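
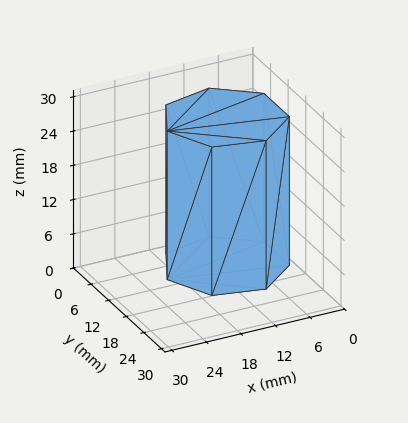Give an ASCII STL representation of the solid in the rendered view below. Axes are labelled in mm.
Reading the render: the shape is a regular 7-sided prism (a cylinder approximated with 7 flat sides), circumscribed radius ≈ 10 mm, height ≈ 26 mm (dimensions read to the nearest mm from the axis ticks). For the STL, each face is triangulated and given an outward normal.

solid part
  facet normal 0.0000 0.0000 -1.0000
    outer loop
      vertex 7.775 19.749 0.000
      vertex 16.235 17.818 0.000
      vertex 20.000 10.000 0.000
    endloop
  endfacet
  facet normal 0.0000 0.0000 -1.0000
    outer loop
      vertex 0.990 14.339 0.000
      vertex 7.775 19.749 0.000
      vertex 20.000 10.000 0.000
    endloop
  endfacet
  facet normal 0.0000 0.0000 -1.0000
    outer loop
      vertex 0.990 5.661 0.000
      vertex 0.990 14.339 0.000
      vertex 20.000 10.000 0.000
    endloop
  endfacet
  facet normal 0.0000 0.0000 -1.0000
    outer loop
      vertex 7.775 0.251 0.000
      vertex 0.990 5.661 0.000
      vertex 20.000 10.000 0.000
    endloop
  endfacet
  facet normal 0.0000 0.0000 -1.0000
    outer loop
      vertex 16.235 2.182 0.000
      vertex 7.775 0.251 0.000
      vertex 20.000 10.000 0.000
    endloop
  endfacet
  facet normal 0.0000 0.0000 1.0000
    outer loop
      vertex 20.000 10.000 26.000
      vertex 16.235 17.818 26.000
      vertex 7.775 19.749 26.000
    endloop
  endfacet
  facet normal 0.0000 0.0000 1.0000
    outer loop
      vertex 20.000 10.000 26.000
      vertex 7.775 19.749 26.000
      vertex 0.990 14.339 26.000
    endloop
  endfacet
  facet normal 0.0000 0.0000 1.0000
    outer loop
      vertex 20.000 10.000 26.000
      vertex 0.990 14.339 26.000
      vertex 0.990 5.661 26.000
    endloop
  endfacet
  facet normal 0.0000 0.0000 1.0000
    outer loop
      vertex 20.000 10.000 26.000
      vertex 0.990 5.661 26.000
      vertex 7.775 0.251 26.000
    endloop
  endfacet
  facet normal 0.0000 0.0000 1.0000
    outer loop
      vertex 20.000 10.000 26.000
      vertex 7.775 0.251 26.000
      vertex 16.235 2.182 26.000
    endloop
  endfacet
  facet normal 0.9010 0.4339 0.0000
    outer loop
      vertex 20.000 10.000 0.000
      vertex 16.235 17.818 0.000
      vertex 16.235 17.818 26.000
    endloop
  endfacet
  facet normal 0.9010 0.4339 0.0000
    outer loop
      vertex 20.000 10.000 0.000
      vertex 16.235 17.818 26.000
      vertex 20.000 10.000 26.000
    endloop
  endfacet
  facet normal 0.2225 0.9749 0.0000
    outer loop
      vertex 16.235 17.818 0.000
      vertex 7.775 19.749 0.000
      vertex 7.775 19.749 26.000
    endloop
  endfacet
  facet normal 0.2225 0.9749 0.0000
    outer loop
      vertex 16.235 17.818 0.000
      vertex 7.775 19.749 26.000
      vertex 16.235 17.818 26.000
    endloop
  endfacet
  facet normal -0.6234 0.7819 0.0000
    outer loop
      vertex 7.775 19.749 0.000
      vertex 0.990 14.339 0.000
      vertex 0.990 14.339 26.000
    endloop
  endfacet
  facet normal -0.6234 0.7819 0.0000
    outer loop
      vertex 7.775 19.749 0.000
      vertex 0.990 14.339 26.000
      vertex 7.775 19.749 26.000
    endloop
  endfacet
  facet normal -1.0000 0.0000 0.0000
    outer loop
      vertex 0.990 14.339 0.000
      vertex 0.990 5.661 0.000
      vertex 0.990 5.661 26.000
    endloop
  endfacet
  facet normal -1.0000 0.0000 0.0000
    outer loop
      vertex 0.990 14.339 0.000
      vertex 0.990 5.661 26.000
      vertex 0.990 14.339 26.000
    endloop
  endfacet
  facet normal -0.6234 -0.7819 0.0000
    outer loop
      vertex 0.990 5.661 0.000
      vertex 7.775 0.251 0.000
      vertex 7.775 0.251 26.000
    endloop
  endfacet
  facet normal -0.6234 -0.7819 0.0000
    outer loop
      vertex 0.990 5.661 0.000
      vertex 7.775 0.251 26.000
      vertex 0.990 5.661 26.000
    endloop
  endfacet
  facet normal 0.2225 -0.9749 0.0000
    outer loop
      vertex 7.775 0.251 0.000
      vertex 16.235 2.182 0.000
      vertex 16.235 2.182 26.000
    endloop
  endfacet
  facet normal 0.2225 -0.9749 0.0000
    outer loop
      vertex 7.775 0.251 0.000
      vertex 16.235 2.182 26.000
      vertex 7.775 0.251 26.000
    endloop
  endfacet
  facet normal 0.9010 -0.4339 0.0000
    outer loop
      vertex 16.235 2.182 0.000
      vertex 20.000 10.000 0.000
      vertex 20.000 10.000 26.000
    endloop
  endfacet
  facet normal 0.9010 -0.4339 0.0000
    outer loop
      vertex 16.235 2.182 0.000
      vertex 20.000 10.000 26.000
      vertex 16.235 2.182 26.000
    endloop
  endfacet
endsolid part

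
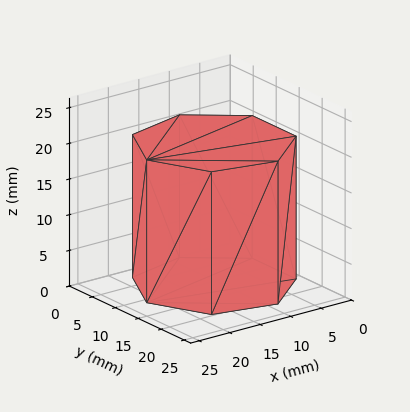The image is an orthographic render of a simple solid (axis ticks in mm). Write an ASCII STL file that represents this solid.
Reading the render: the shape is a regular 7-sided prism (a cylinder approximated with 7 flat sides), circumscribed radius ≈ 11 mm, height ≈ 20 mm (dimensions read to the nearest mm from the axis ticks). For the STL, each face is triangulated and given an outward normal.

solid part
  facet normal 0.0000 0.0000 -1.0000
    outer loop
      vertex 8.55 21.72 0.00
      vertex 17.86 19.60 0.00
      vertex 22.00 11.00 0.00
    endloop
  endfacet
  facet normal 0.0000 0.0000 -1.0000
    outer loop
      vertex 1.09 15.77 0.00
      vertex 8.55 21.72 0.00
      vertex 22.00 11.00 0.00
    endloop
  endfacet
  facet normal 0.0000 0.0000 -1.0000
    outer loop
      vertex 1.09 6.23 0.00
      vertex 1.09 15.77 0.00
      vertex 22.00 11.00 0.00
    endloop
  endfacet
  facet normal 0.0000 0.0000 -1.0000
    outer loop
      vertex 8.55 0.28 0.00
      vertex 1.09 6.23 0.00
      vertex 22.00 11.00 0.00
    endloop
  endfacet
  facet normal 0.0000 0.0000 -1.0000
    outer loop
      vertex 17.86 2.40 0.00
      vertex 8.55 0.28 0.00
      vertex 22.00 11.00 0.00
    endloop
  endfacet
  facet normal 0.0000 0.0000 1.0000
    outer loop
      vertex 22.00 11.00 20.00
      vertex 17.86 19.60 20.00
      vertex 8.55 21.72 20.00
    endloop
  endfacet
  facet normal 0.0000 0.0000 1.0000
    outer loop
      vertex 22.00 11.00 20.00
      vertex 8.55 21.72 20.00
      vertex 1.09 15.77 20.00
    endloop
  endfacet
  facet normal 0.0000 0.0000 1.0000
    outer loop
      vertex 22.00 11.00 20.00
      vertex 1.09 15.77 20.00
      vertex 1.09 6.23 20.00
    endloop
  endfacet
  facet normal 0.0000 0.0000 1.0000
    outer loop
      vertex 22.00 11.00 20.00
      vertex 1.09 6.23 20.00
      vertex 8.55 0.28 20.00
    endloop
  endfacet
  facet normal 0.0000 0.0000 1.0000
    outer loop
      vertex 22.00 11.00 20.00
      vertex 8.55 0.28 20.00
      vertex 17.86 2.40 20.00
    endloop
  endfacet
  facet normal 0.9010 0.4338 0.0000
    outer loop
      vertex 22.00 11.00 0.00
      vertex 17.86 19.60 0.00
      vertex 17.86 19.60 20.00
    endloop
  endfacet
  facet normal 0.9010 0.4338 0.0000
    outer loop
      vertex 22.00 11.00 0.00
      vertex 17.86 19.60 20.00
      vertex 22.00 11.00 20.00
    endloop
  endfacet
  facet normal 0.2220 0.9750 0.0000
    outer loop
      vertex 17.86 19.60 0.00
      vertex 8.55 21.72 0.00
      vertex 8.55 21.72 20.00
    endloop
  endfacet
  facet normal 0.2220 0.9750 0.0000
    outer loop
      vertex 17.86 19.60 0.00
      vertex 8.55 21.72 20.00
      vertex 17.86 19.60 20.00
    endloop
  endfacet
  facet normal -0.6235 0.7818 0.0000
    outer loop
      vertex 8.55 21.72 0.00
      vertex 1.09 15.77 0.00
      vertex 1.09 15.77 20.00
    endloop
  endfacet
  facet normal -0.6235 0.7818 0.0000
    outer loop
      vertex 8.55 21.72 0.00
      vertex 1.09 15.77 20.00
      vertex 8.55 21.72 20.00
    endloop
  endfacet
  facet normal -1.0000 0.0000 0.0000
    outer loop
      vertex 1.09 15.77 0.00
      vertex 1.09 6.23 0.00
      vertex 1.09 6.23 20.00
    endloop
  endfacet
  facet normal -1.0000 0.0000 0.0000
    outer loop
      vertex 1.09 15.77 0.00
      vertex 1.09 6.23 20.00
      vertex 1.09 15.77 20.00
    endloop
  endfacet
  facet normal -0.6235 -0.7818 0.0000
    outer loop
      vertex 1.09 6.23 0.00
      vertex 8.55 0.28 0.00
      vertex 8.55 0.28 20.00
    endloop
  endfacet
  facet normal -0.6235 -0.7818 0.0000
    outer loop
      vertex 1.09 6.23 0.00
      vertex 8.55 0.28 20.00
      vertex 1.09 6.23 20.00
    endloop
  endfacet
  facet normal 0.2220 -0.9750 0.0000
    outer loop
      vertex 8.55 0.28 0.00
      vertex 17.86 2.40 0.00
      vertex 17.86 2.40 20.00
    endloop
  endfacet
  facet normal 0.2220 -0.9750 0.0000
    outer loop
      vertex 8.55 0.28 0.00
      vertex 17.86 2.40 20.00
      vertex 8.55 0.28 20.00
    endloop
  endfacet
  facet normal 0.9010 -0.4338 0.0000
    outer loop
      vertex 17.86 2.40 0.00
      vertex 22.00 11.00 0.00
      vertex 22.00 11.00 20.00
    endloop
  endfacet
  facet normal 0.9010 -0.4338 0.0000
    outer loop
      vertex 17.86 2.40 0.00
      vertex 22.00 11.00 20.00
      vertex 17.86 2.40 20.00
    endloop
  endfacet
endsolid part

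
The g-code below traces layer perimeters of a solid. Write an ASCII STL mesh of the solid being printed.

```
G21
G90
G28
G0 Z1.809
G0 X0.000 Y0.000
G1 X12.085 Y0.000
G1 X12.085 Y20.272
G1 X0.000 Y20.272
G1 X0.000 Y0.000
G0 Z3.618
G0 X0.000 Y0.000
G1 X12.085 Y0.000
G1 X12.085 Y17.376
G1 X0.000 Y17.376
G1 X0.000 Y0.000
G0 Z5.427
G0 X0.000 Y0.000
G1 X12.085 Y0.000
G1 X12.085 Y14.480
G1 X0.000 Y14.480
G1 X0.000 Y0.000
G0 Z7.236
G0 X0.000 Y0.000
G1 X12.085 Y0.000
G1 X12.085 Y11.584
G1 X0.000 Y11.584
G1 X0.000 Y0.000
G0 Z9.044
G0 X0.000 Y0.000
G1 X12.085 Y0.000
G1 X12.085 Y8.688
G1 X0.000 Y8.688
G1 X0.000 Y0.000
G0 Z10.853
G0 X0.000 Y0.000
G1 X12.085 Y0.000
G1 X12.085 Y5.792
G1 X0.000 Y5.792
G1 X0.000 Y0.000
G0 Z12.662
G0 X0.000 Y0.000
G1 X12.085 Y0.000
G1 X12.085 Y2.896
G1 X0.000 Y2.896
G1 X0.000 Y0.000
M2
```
solid part
  facet normal 0.0000 0.0000 -1.0000
    outer loop
      vertex 12.085 23.168 0.000
      vertex 12.085 0.000 0.000
      vertex 0.000 0.000 0.000
    endloop
  endfacet
  facet normal 0.0000 0.0000 -1.0000
    outer loop
      vertex 0.000 23.168 0.000
      vertex 12.085 23.168 0.000
      vertex 0.000 0.000 0.000
    endloop
  endfacet
  facet normal 0.0000 -1.0000 0.0000
    outer loop
      vertex 0.000 0.000 0.000
      vertex 12.085 0.000 0.000
      vertex 12.085 0.000 14.471
    endloop
  endfacet
  facet normal 0.0000 -1.0000 0.0000
    outer loop
      vertex 0.000 0.000 0.000
      vertex 12.085 0.000 14.471
      vertex 0.000 0.000 14.471
    endloop
  endfacet
  facet normal 0.0000 0.5298 0.8481
    outer loop
      vertex 0.000 0.000 14.471
      vertex 12.085 0.000 14.471
      vertex 12.085 23.168 0.000
    endloop
  endfacet
  facet normal 0.0000 0.5298 0.8481
    outer loop
      vertex 0.000 0.000 14.471
      vertex 12.085 23.168 0.000
      vertex 0.000 23.168 0.000
    endloop
  endfacet
  facet normal -1.0000 0.0000 0.0000
    outer loop
      vertex 0.000 0.000 14.471
      vertex 0.000 23.168 0.000
      vertex 0.000 0.000 0.000
    endloop
  endfacet
  facet normal 1.0000 0.0000 0.0000
    outer loop
      vertex 12.085 0.000 0.000
      vertex 12.085 23.168 0.000
      vertex 12.085 0.000 14.471
    endloop
  endfacet
endsolid part

The G0 Z moves step by Δz≈1.809 mm. The G1 loops shrink linearly with z, so the solid tapers from its base footprint up to z≈14.5. Closing with a flat bottom cap and the tapered top and triangulating gives 8 facets — a wedge (ramp): 12.1 × 23.2 mm base, rising to 14.5 mm along the y=0 edge and sloping linearly to z=0 at y=23.2.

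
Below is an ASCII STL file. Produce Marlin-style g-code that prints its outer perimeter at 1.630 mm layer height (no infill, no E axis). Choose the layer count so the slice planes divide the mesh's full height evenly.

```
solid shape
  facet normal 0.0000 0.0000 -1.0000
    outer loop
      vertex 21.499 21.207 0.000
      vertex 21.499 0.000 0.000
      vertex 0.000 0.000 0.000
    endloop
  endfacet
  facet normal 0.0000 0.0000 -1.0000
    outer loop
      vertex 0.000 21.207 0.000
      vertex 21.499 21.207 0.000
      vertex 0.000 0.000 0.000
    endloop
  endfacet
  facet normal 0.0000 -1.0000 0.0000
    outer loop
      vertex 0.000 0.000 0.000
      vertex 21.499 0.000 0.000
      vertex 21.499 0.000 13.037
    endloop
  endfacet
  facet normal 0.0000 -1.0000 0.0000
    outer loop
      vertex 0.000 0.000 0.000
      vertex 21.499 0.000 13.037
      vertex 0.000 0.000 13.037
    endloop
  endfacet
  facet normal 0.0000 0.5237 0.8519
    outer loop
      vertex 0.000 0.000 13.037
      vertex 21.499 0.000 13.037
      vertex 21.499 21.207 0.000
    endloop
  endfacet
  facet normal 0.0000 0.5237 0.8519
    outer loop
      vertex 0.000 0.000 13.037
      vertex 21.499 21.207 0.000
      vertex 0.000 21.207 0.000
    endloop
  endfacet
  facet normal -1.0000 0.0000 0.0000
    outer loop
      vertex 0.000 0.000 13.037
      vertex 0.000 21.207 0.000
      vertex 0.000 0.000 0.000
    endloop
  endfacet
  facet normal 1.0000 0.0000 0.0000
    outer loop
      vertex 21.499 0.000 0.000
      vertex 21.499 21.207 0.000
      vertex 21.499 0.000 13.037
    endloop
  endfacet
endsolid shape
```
; perimeter-only toolpath
G21 ; units = mm
G90 ; absolute positioning
G28 ; home
; layer 1
G0 Z1.630
G0 X0.000 Y0.000
G1 X21.499 Y0.000
G1 X21.499 Y18.556
G1 X0.000 Y18.556
G1 X0.000 Y0.000
; layer 2
G0 Z3.259
G0 X0.000 Y0.000
G1 X21.499 Y0.000
G1 X21.499 Y15.905
G1 X0.000 Y15.905
G1 X0.000 Y0.000
; layer 3
G0 Z4.889
G0 X0.000 Y0.000
G1 X21.499 Y0.000
G1 X21.499 Y13.254
G1 X0.000 Y13.254
G1 X0.000 Y0.000
; layer 4
G0 Z6.519
G0 X0.000 Y0.000
G1 X21.499 Y0.000
G1 X21.499 Y10.604
G1 X0.000 Y10.604
G1 X0.000 Y0.000
; layer 5
G0 Z8.148
G0 X0.000 Y0.000
G1 X21.499 Y0.000
G1 X21.499 Y7.953
G1 X0.000 Y7.953
G1 X0.000 Y0.000
; layer 6
G0 Z9.778
G0 X0.000 Y0.000
G1 X21.499 Y0.000
G1 X21.499 Y5.302
G1 X0.000 Y5.302
G1 X0.000 Y0.000
; layer 7
G0 Z11.407
G0 X0.000 Y0.000
G1 X21.499 Y0.000
G1 X21.499 Y2.651
G1 X0.000 Y2.651
G1 X0.000 Y0.000
M2 ; end

The solid is a wedge (ramp): 21.5 × 21.2 mm base, rising to 13 mm along the y=0 edge and sloping linearly to z=0 at y=21.2. Slicing at Δz = 1.630 mm — 8 equal slices spanning the solid's height, so layer i sits at z = i·h/8 — gives 7 non-empty perimeters. Each is a 4-segment closed polygon; G0 lifts to the layer z and rapids to the start vertex, then G1 traces the edges. The cross-section shrinks linearly with z (the slice at the apex is degenerate and omitted).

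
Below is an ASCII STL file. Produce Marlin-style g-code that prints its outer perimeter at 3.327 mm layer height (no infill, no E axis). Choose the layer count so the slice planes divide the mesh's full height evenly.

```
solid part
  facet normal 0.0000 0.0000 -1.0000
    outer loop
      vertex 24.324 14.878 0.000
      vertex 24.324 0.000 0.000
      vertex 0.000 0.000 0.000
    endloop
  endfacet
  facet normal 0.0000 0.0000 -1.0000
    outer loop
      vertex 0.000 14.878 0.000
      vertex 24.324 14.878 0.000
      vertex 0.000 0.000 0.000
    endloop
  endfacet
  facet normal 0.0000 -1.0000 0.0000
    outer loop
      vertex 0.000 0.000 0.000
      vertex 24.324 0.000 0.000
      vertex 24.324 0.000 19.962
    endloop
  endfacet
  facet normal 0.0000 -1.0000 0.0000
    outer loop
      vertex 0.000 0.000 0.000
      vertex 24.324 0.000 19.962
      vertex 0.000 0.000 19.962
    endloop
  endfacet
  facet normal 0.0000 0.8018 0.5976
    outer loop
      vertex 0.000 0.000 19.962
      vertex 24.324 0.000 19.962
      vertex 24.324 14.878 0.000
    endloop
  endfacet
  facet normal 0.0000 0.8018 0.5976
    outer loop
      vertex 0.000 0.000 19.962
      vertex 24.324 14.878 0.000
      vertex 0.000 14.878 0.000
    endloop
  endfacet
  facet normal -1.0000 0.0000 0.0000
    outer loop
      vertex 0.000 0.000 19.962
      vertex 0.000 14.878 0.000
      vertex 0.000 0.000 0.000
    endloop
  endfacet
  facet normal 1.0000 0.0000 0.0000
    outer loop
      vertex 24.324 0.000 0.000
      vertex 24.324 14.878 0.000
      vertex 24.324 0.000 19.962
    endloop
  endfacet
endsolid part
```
; perimeter-only toolpath
G21 ; units = mm
G90 ; absolute positioning
G28 ; home
; layer 1
G0 Z3.327
G0 X0.000 Y0.000
G1 X24.324 Y0.000
G1 X24.324 Y12.398
G1 X0.000 Y12.398
G1 X0.000 Y0.000
; layer 2
G0 Z6.654
G0 X0.000 Y0.000
G1 X24.324 Y0.000
G1 X24.324 Y9.919
G1 X0.000 Y9.919
G1 X0.000 Y0.000
; layer 3
G0 Z9.981
G0 X0.000 Y0.000
G1 X24.324 Y0.000
G1 X24.324 Y7.439
G1 X0.000 Y7.439
G1 X0.000 Y0.000
; layer 4
G0 Z13.308
G0 X0.000 Y0.000
G1 X24.324 Y0.000
G1 X24.324 Y4.959
G1 X0.000 Y4.959
G1 X0.000 Y0.000
; layer 5
G0 Z16.635
G0 X0.000 Y0.000
G1 X24.324 Y0.000
G1 X24.324 Y2.480
G1 X0.000 Y2.480
G1 X0.000 Y0.000
M2 ; end

The solid is a wedge (ramp): 24.3 × 14.9 mm base, rising to 20 mm along the y=0 edge and sloping linearly to z=0 at y=14.9. Slicing at Δz = 3.327 mm — 6 equal slices spanning the solid's height, so layer i sits at z = i·h/6 — gives 5 non-empty perimeters. Each is a 4-segment closed polygon; G0 lifts to the layer z and rapids to the start vertex, then G1 traces the edges. The cross-section shrinks linearly with z (the slice at the apex is degenerate and omitted).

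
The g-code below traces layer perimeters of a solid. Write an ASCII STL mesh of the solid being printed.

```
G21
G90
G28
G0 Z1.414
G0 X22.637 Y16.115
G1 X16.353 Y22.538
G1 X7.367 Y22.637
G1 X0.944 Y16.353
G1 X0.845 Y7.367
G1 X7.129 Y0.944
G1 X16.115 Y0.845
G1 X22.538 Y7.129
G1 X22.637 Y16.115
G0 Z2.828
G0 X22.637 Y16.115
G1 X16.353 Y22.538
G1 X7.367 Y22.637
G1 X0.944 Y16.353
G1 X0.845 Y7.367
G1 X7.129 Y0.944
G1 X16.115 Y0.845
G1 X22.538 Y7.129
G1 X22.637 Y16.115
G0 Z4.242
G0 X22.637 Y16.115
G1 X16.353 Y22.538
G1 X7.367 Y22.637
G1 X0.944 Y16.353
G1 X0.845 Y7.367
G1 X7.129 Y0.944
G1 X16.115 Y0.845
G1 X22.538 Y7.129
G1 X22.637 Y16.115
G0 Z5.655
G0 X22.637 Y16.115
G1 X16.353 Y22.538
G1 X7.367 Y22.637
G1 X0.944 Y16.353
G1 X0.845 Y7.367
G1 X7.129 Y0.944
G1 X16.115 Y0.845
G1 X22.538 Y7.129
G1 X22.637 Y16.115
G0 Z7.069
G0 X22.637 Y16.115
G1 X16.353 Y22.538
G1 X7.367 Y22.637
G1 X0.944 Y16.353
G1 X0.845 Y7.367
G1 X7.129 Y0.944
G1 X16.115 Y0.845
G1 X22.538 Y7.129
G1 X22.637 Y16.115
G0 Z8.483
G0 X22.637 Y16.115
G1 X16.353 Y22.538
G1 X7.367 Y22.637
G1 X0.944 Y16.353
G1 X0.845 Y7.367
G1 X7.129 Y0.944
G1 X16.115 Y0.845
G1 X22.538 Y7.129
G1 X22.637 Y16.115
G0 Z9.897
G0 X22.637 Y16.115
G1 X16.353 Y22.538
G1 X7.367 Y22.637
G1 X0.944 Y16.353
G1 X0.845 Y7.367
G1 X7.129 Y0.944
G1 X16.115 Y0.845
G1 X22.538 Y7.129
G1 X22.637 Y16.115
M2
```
solid part
  facet normal 0.0000 0.0000 -1.0000
    outer loop
      vertex 7.367 22.637 0.000
      vertex 16.353 22.538 0.000
      vertex 22.637 16.115 0.000
    endloop
  endfacet
  facet normal 0.0000 0.0000 -1.0000
    outer loop
      vertex 0.944 16.353 0.000
      vertex 7.367 22.637 0.000
      vertex 22.637 16.115 0.000
    endloop
  endfacet
  facet normal 0.0000 0.0000 -1.0000
    outer loop
      vertex 0.845 7.367 0.000
      vertex 0.944 16.353 0.000
      vertex 22.637 16.115 0.000
    endloop
  endfacet
  facet normal 0.0000 0.0000 -1.0000
    outer loop
      vertex 7.129 0.944 0.000
      vertex 0.845 7.367 0.000
      vertex 22.637 16.115 0.000
    endloop
  endfacet
  facet normal 0.0000 0.0000 -1.0000
    outer loop
      vertex 16.115 0.845 0.000
      vertex 7.129 0.944 0.000
      vertex 22.637 16.115 0.000
    endloop
  endfacet
  facet normal 0.0000 0.0000 -1.0000
    outer loop
      vertex 22.538 7.129 0.000
      vertex 16.115 0.845 0.000
      vertex 22.637 16.115 0.000
    endloop
  endfacet
  facet normal 0.0000 0.0000 1.0000
    outer loop
      vertex 22.637 16.115 9.897
      vertex 16.353 22.538 9.897
      vertex 7.367 22.637 9.897
    endloop
  endfacet
  facet normal 0.0000 0.0000 1.0000
    outer loop
      vertex 22.637 16.115 9.897
      vertex 7.367 22.637 9.897
      vertex 0.944 16.353 9.897
    endloop
  endfacet
  facet normal 0.0000 0.0000 1.0000
    outer loop
      vertex 22.637 16.115 9.897
      vertex 0.944 16.353 9.897
      vertex 0.845 7.367 9.897
    endloop
  endfacet
  facet normal 0.0000 0.0000 1.0000
    outer loop
      vertex 22.637 16.115 9.897
      vertex 0.845 7.367 9.897
      vertex 7.129 0.944 9.897
    endloop
  endfacet
  facet normal 0.0000 0.0000 1.0000
    outer loop
      vertex 22.637 16.115 9.897
      vertex 7.129 0.944 9.897
      vertex 16.115 0.845 9.897
    endloop
  endfacet
  facet normal 0.0000 0.0000 1.0000
    outer loop
      vertex 22.637 16.115 9.897
      vertex 16.115 0.845 9.897
      vertex 22.538 7.129 9.897
    endloop
  endfacet
  facet normal 0.7148 0.6993 0.0000
    outer loop
      vertex 22.637 16.115 0.000
      vertex 16.353 22.538 0.000
      vertex 16.353 22.538 9.897
    endloop
  endfacet
  facet normal 0.7148 0.6993 0.0000
    outer loop
      vertex 22.637 16.115 0.000
      vertex 16.353 22.538 9.897
      vertex 22.637 16.115 9.897
    endloop
  endfacet
  facet normal 0.0110 0.9999 0.0000
    outer loop
      vertex 16.353 22.538 0.000
      vertex 7.367 22.637 0.000
      vertex 7.367 22.637 9.897
    endloop
  endfacet
  facet normal 0.0110 0.9999 0.0000
    outer loop
      vertex 16.353 22.538 0.000
      vertex 7.367 22.637 9.897
      vertex 16.353 22.538 9.897
    endloop
  endfacet
  facet normal -0.6993 0.7148 0.0000
    outer loop
      vertex 7.367 22.637 0.000
      vertex 0.944 16.353 0.000
      vertex 0.944 16.353 9.897
    endloop
  endfacet
  facet normal -0.6993 0.7148 0.0000
    outer loop
      vertex 7.367 22.637 0.000
      vertex 0.944 16.353 9.897
      vertex 7.367 22.637 9.897
    endloop
  endfacet
  facet normal -0.9999 0.0110 0.0000
    outer loop
      vertex 0.944 16.353 0.000
      vertex 0.845 7.367 0.000
      vertex 0.845 7.367 9.897
    endloop
  endfacet
  facet normal -0.9999 0.0110 0.0000
    outer loop
      vertex 0.944 16.353 0.000
      vertex 0.845 7.367 9.897
      vertex 0.944 16.353 9.897
    endloop
  endfacet
  facet normal -0.7148 -0.6993 0.0000
    outer loop
      vertex 0.845 7.367 0.000
      vertex 7.129 0.944 0.000
      vertex 7.129 0.944 9.897
    endloop
  endfacet
  facet normal -0.7148 -0.6993 0.0000
    outer loop
      vertex 0.845 7.367 0.000
      vertex 7.129 0.944 9.897
      vertex 0.845 7.367 9.897
    endloop
  endfacet
  facet normal -0.0110 -0.9999 0.0000
    outer loop
      vertex 7.129 0.944 0.000
      vertex 16.115 0.845 0.000
      vertex 16.115 0.845 9.897
    endloop
  endfacet
  facet normal -0.0110 -0.9999 0.0000
    outer loop
      vertex 7.129 0.944 0.000
      vertex 16.115 0.845 9.897
      vertex 7.129 0.944 9.897
    endloop
  endfacet
  facet normal 0.6993 -0.7148 0.0000
    outer loop
      vertex 16.115 0.845 0.000
      vertex 22.538 7.129 0.000
      vertex 22.538 7.129 9.897
    endloop
  endfacet
  facet normal 0.6993 -0.7148 0.0000
    outer loop
      vertex 16.115 0.845 0.000
      vertex 22.538 7.129 9.897
      vertex 16.115 0.845 9.897
    endloop
  endfacet
  facet normal 0.9999 -0.0110 0.0000
    outer loop
      vertex 22.538 7.129 0.000
      vertex 22.637 16.115 0.000
      vertex 22.637 16.115 9.897
    endloop
  endfacet
  facet normal 0.9999 -0.0110 0.0000
    outer loop
      vertex 22.538 7.129 0.000
      vertex 22.637 16.115 9.897
      vertex 22.538 7.129 9.897
    endloop
  endfacet
endsolid part

The G0 Z moves step by Δz≈1.414 mm. Every layer's G1 loop is the same polygon, so the solid is a straight extrusion of it from z=0 to z≈9.9. Closing with flat bottom and top caps and triangulating gives 28 facets — a regular 8-sided prism (a cylinder approximated with 8 flat sides), circumscribed radius ≈ 11.7 mm, height ≈ 9.9 mm.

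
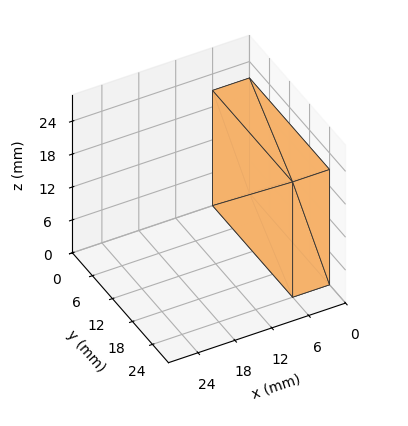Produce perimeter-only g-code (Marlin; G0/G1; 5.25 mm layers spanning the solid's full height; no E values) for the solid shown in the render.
Reading the render: the shape is a rectangular box, roughly 6 × 24 mm footprint and 21 mm tall (dimensions read to the nearest mm from the axis ticks). For the g-code, the solid's height is divided into equal slices at the stated Δz and each level perimeter traced with G1 moves after a G0 lift.

; perimeter-only toolpath
G21 ; units = mm
G90 ; absolute positioning
G28 ; home
; layer 1
G0 Z5.25
G0 X0.00 Y0.00
G1 X6.00 Y0.00
G1 X6.00 Y24.00
G1 X0.00 Y24.00
G1 X0.00 Y0.00
; layer 2
G0 Z10.50
G0 X0.00 Y0.00
G1 X6.00 Y0.00
G1 X6.00 Y24.00
G1 X0.00 Y24.00
G1 X0.00 Y0.00
; layer 3
G0 Z15.75
G0 X0.00 Y0.00
G1 X6.00 Y0.00
G1 X6.00 Y24.00
G1 X0.00 Y24.00
G1 X0.00 Y0.00
; layer 4
G0 Z21.00
G0 X0.00 Y0.00
G1 X6.00 Y0.00
G1 X6.00 Y24.00
G1 X0.00 Y24.00
G1 X0.00 Y0.00
M2 ; end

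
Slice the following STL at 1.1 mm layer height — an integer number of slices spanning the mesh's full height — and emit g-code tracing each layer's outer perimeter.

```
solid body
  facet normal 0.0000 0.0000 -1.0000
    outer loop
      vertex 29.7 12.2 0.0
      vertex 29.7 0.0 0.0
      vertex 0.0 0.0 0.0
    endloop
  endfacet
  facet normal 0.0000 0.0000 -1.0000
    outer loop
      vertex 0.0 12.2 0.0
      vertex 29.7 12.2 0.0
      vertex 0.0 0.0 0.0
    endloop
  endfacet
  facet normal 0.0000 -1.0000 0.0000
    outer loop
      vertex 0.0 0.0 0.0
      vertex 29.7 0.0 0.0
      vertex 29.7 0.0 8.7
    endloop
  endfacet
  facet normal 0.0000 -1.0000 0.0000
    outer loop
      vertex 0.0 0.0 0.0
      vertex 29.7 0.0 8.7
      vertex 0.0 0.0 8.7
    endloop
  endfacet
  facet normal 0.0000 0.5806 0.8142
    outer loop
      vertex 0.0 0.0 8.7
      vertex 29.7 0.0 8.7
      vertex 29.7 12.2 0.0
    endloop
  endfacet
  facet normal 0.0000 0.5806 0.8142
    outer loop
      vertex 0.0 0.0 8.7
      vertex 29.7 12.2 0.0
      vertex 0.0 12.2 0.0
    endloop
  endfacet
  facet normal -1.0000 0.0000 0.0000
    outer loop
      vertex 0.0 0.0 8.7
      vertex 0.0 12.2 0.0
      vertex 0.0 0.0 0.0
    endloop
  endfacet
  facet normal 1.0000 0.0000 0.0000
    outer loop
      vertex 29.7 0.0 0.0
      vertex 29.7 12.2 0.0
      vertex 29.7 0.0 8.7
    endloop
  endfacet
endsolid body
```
; perimeter-only toolpath
G21 ; units = mm
G90 ; absolute positioning
G28 ; home
; layer 1
G0 Z1.1
G0 X0.0 Y0.0
G1 X29.7 Y0.0
G1 X29.7 Y10.7
G1 X0.0 Y10.7
G1 X0.0 Y0.0
; layer 2
G0 Z2.2
G0 X0.0 Y0.0
G1 X29.7 Y0.0
G1 X29.7 Y9.1
G1 X0.0 Y9.1
G1 X0.0 Y0.0
; layer 3
G0 Z3.3
G0 X0.0 Y0.0
G1 X29.7 Y0.0
G1 X29.7 Y7.6
G1 X0.0 Y7.6
G1 X0.0 Y0.0
; layer 4
G0 Z4.3
G0 X0.0 Y0.0
G1 X29.7 Y0.0
G1 X29.7 Y6.1
G1 X0.0 Y6.1
G1 X0.0 Y0.0
; layer 5
G0 Z5.4
G0 X0.0 Y0.0
G1 X29.7 Y0.0
G1 X29.7 Y4.6
G1 X0.0 Y4.6
G1 X0.0 Y0.0
; layer 6
G0 Z6.5
G0 X0.0 Y0.0
G1 X29.7 Y0.0
G1 X29.7 Y3.0
G1 X0.0 Y3.0
G1 X0.0 Y0.0
; layer 7
G0 Z7.6
G0 X0.0 Y0.0
G1 X29.7 Y0.0
G1 X29.7 Y1.5
G1 X0.0 Y1.5
G1 X0.0 Y0.0
M2 ; end

The solid is a wedge (ramp): 29.7 × 12.2 mm base, rising to 8.7 mm along the y=0 edge and sloping linearly to z=0 at y=12.2. Slicing at Δz = 1.1 mm — 8 equal slices spanning the solid's height, so layer i sits at z = i·h/8 — gives 7 non-empty perimeters. Each is a 4-segment closed polygon; G0 lifts to the layer z and rapids to the start vertex, then G1 traces the edges. The cross-section shrinks linearly with z (the slice at the apex is degenerate and omitted).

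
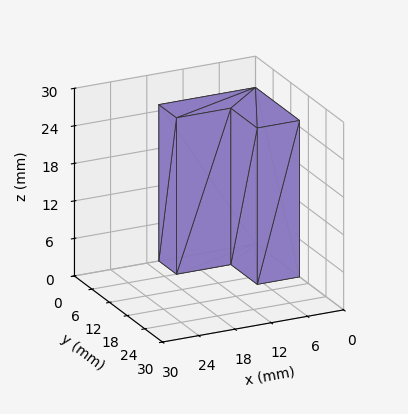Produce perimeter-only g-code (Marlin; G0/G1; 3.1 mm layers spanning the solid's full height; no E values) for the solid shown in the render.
Reading the render: the shape is an L-shaped prism: outer 16 × 15 mm, arm thicknesses ≈ 6 mm (horizontal) and 7 mm (vertical), extruded 25 mm in z (dimensions read to the nearest mm from the axis ticks). For the g-code, the solid's height is divided into equal slices at the stated Δz and each level perimeter traced with G1 moves after a G0 lift.

; perimeter-only toolpath
G21 ; units = mm
G90 ; absolute positioning
G28 ; home
; layer 1
G0 Z3.1
G0 X0.0 Y0.0
G1 X16.0 Y0.0
G1 X16.0 Y6.0
G1 X7.0 Y6.0
G1 X7.0 Y15.0
G1 X0.0 Y15.0
G1 X0.0 Y0.0
; layer 2
G0 Z6.2
G0 X0.0 Y0.0
G1 X16.0 Y0.0
G1 X16.0 Y6.0
G1 X7.0 Y6.0
G1 X7.0 Y15.0
G1 X0.0 Y15.0
G1 X0.0 Y0.0
; layer 3
G0 Z9.4
G0 X0.0 Y0.0
G1 X16.0 Y0.0
G1 X16.0 Y6.0
G1 X7.0 Y6.0
G1 X7.0 Y15.0
G1 X0.0 Y15.0
G1 X0.0 Y0.0
; layer 4
G0 Z12.5
G0 X0.0 Y0.0
G1 X16.0 Y0.0
G1 X16.0 Y6.0
G1 X7.0 Y6.0
G1 X7.0 Y15.0
G1 X0.0 Y15.0
G1 X0.0 Y0.0
; layer 5
G0 Z15.6
G0 X0.0 Y0.0
G1 X16.0 Y0.0
G1 X16.0 Y6.0
G1 X7.0 Y6.0
G1 X7.0 Y15.0
G1 X0.0 Y15.0
G1 X0.0 Y0.0
; layer 6
G0 Z18.8
G0 X0.0 Y0.0
G1 X16.0 Y0.0
G1 X16.0 Y6.0
G1 X7.0 Y6.0
G1 X7.0 Y15.0
G1 X0.0 Y15.0
G1 X0.0 Y0.0
; layer 7
G0 Z21.9
G0 X0.0 Y0.0
G1 X16.0 Y0.0
G1 X16.0 Y6.0
G1 X7.0 Y6.0
G1 X7.0 Y15.0
G1 X0.0 Y15.0
G1 X0.0 Y0.0
; layer 8
G0 Z25.0
G0 X0.0 Y0.0
G1 X16.0 Y0.0
G1 X16.0 Y6.0
G1 X7.0 Y6.0
G1 X7.0 Y15.0
G1 X0.0 Y15.0
G1 X0.0 Y0.0
M2 ; end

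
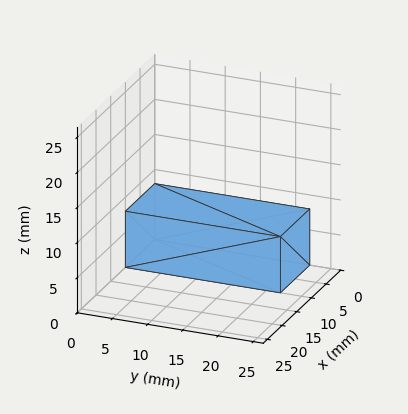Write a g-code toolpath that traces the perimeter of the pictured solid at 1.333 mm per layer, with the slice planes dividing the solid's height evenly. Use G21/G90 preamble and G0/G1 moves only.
Reading the render: the shape is a rectangular box, roughly 10 × 22 mm footprint and 8 mm tall (dimensions read to the nearest mm from the axis ticks). For the g-code, the solid's height is divided into equal slices at the stated Δz and each level perimeter traced with G1 moves after a G0 lift.

; perimeter-only toolpath
G21 ; units = mm
G90 ; absolute positioning
G28 ; home
; layer 1
G0 Z1.333
G0 X0.000 Y0.000
G1 X10.000 Y0.000
G1 X10.000 Y22.000
G1 X0.000 Y22.000
G1 X0.000 Y0.000
; layer 2
G0 Z2.667
G0 X0.000 Y0.000
G1 X10.000 Y0.000
G1 X10.000 Y22.000
G1 X0.000 Y22.000
G1 X0.000 Y0.000
; layer 3
G0 Z4.000
G0 X0.000 Y0.000
G1 X10.000 Y0.000
G1 X10.000 Y22.000
G1 X0.000 Y22.000
G1 X0.000 Y0.000
; layer 4
G0 Z5.333
G0 X0.000 Y0.000
G1 X10.000 Y0.000
G1 X10.000 Y22.000
G1 X0.000 Y22.000
G1 X0.000 Y0.000
; layer 5
G0 Z6.667
G0 X0.000 Y0.000
G1 X10.000 Y0.000
G1 X10.000 Y22.000
G1 X0.000 Y22.000
G1 X0.000 Y0.000
; layer 6
G0 Z8.000
G0 X0.000 Y0.000
G1 X10.000 Y0.000
G1 X10.000 Y22.000
G1 X0.000 Y22.000
G1 X0.000 Y0.000
M2 ; end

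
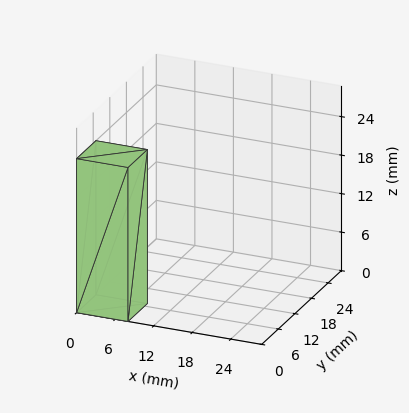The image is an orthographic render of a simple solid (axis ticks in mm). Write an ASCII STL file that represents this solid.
Reading the render: the shape is a rectangular box, roughly 8 × 7 mm footprint and 24 mm tall (dimensions read to the nearest mm from the axis ticks). For the STL, each face is triangulated and given an outward normal.

solid part
  facet normal 0.0000 0.0000 -1.0000
    outer loop
      vertex 8.00 7.00 0.00
      vertex 8.00 0.00 0.00
      vertex 0.00 0.00 0.00
    endloop
  endfacet
  facet normal 0.0000 0.0000 -1.0000
    outer loop
      vertex 0.00 7.00 0.00
      vertex 8.00 7.00 0.00
      vertex 0.00 0.00 0.00
    endloop
  endfacet
  facet normal 0.0000 0.0000 1.0000
    outer loop
      vertex 0.00 0.00 24.00
      vertex 8.00 0.00 24.00
      vertex 8.00 7.00 24.00
    endloop
  endfacet
  facet normal 0.0000 0.0000 1.0000
    outer loop
      vertex 0.00 0.00 24.00
      vertex 8.00 7.00 24.00
      vertex 0.00 7.00 24.00
    endloop
  endfacet
  facet normal 0.0000 -1.0000 0.0000
    outer loop
      vertex 0.00 0.00 0.00
      vertex 8.00 0.00 0.00
      vertex 8.00 0.00 24.00
    endloop
  endfacet
  facet normal 0.0000 -1.0000 0.0000
    outer loop
      vertex 0.00 0.00 0.00
      vertex 8.00 0.00 24.00
      vertex 0.00 0.00 24.00
    endloop
  endfacet
  facet normal 0.0000 1.0000 0.0000
    outer loop
      vertex 8.00 7.00 24.00
      vertex 8.00 7.00 0.00
      vertex 0.00 7.00 0.00
    endloop
  endfacet
  facet normal 0.0000 1.0000 0.0000
    outer loop
      vertex 0.00 7.00 24.00
      vertex 8.00 7.00 24.00
      vertex 0.00 7.00 0.00
    endloop
  endfacet
  facet normal -1.0000 0.0000 0.0000
    outer loop
      vertex 0.00 7.00 24.00
      vertex 0.00 7.00 0.00
      vertex 0.00 0.00 0.00
    endloop
  endfacet
  facet normal -1.0000 0.0000 0.0000
    outer loop
      vertex 0.00 0.00 24.00
      vertex 0.00 7.00 24.00
      vertex 0.00 0.00 0.00
    endloop
  endfacet
  facet normal 1.0000 0.0000 0.0000
    outer loop
      vertex 8.00 0.00 0.00
      vertex 8.00 7.00 0.00
      vertex 8.00 7.00 24.00
    endloop
  endfacet
  facet normal 1.0000 0.0000 0.0000
    outer loop
      vertex 8.00 0.00 0.00
      vertex 8.00 7.00 24.00
      vertex 8.00 0.00 24.00
    endloop
  endfacet
endsolid part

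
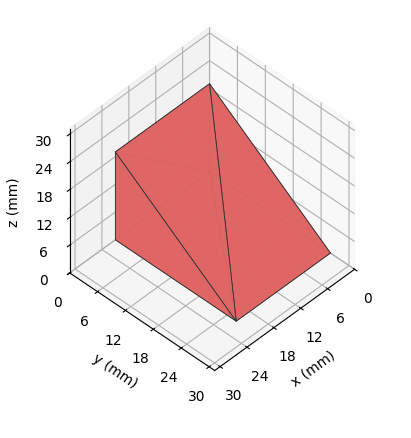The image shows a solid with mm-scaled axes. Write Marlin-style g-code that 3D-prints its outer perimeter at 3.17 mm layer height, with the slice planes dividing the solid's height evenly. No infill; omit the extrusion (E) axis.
Reading the render: the shape is a wedge (ramp): 21 × 26 mm base, rising to 19 mm along the y=0 edge and sloping linearly to z=0 at y=26 (dimensions read to the nearest mm from the axis ticks). For the g-code, the solid's height is divided into equal slices at the stated Δz and each level perimeter traced with G1 moves after a G0 lift.

; perimeter-only toolpath
G21 ; units = mm
G90 ; absolute positioning
G28 ; home
; layer 1
G0 Z3.17
G0 X0.00 Y0.00
G1 X21.00 Y0.00
G1 X21.00 Y21.67
G1 X0.00 Y21.67
G1 X0.00 Y0.00
; layer 2
G0 Z6.33
G0 X0.00 Y0.00
G1 X21.00 Y0.00
G1 X21.00 Y17.33
G1 X0.00 Y17.33
G1 X0.00 Y0.00
; layer 3
G0 Z9.50
G0 X0.00 Y0.00
G1 X21.00 Y0.00
G1 X21.00 Y13.00
G1 X0.00 Y13.00
G1 X0.00 Y0.00
; layer 4
G0 Z12.67
G0 X0.00 Y0.00
G1 X21.00 Y0.00
G1 X21.00 Y8.67
G1 X0.00 Y8.67
G1 X0.00 Y0.00
; layer 5
G0 Z15.83
G0 X0.00 Y0.00
G1 X21.00 Y0.00
G1 X21.00 Y4.33
G1 X0.00 Y4.33
G1 X0.00 Y0.00
M2 ; end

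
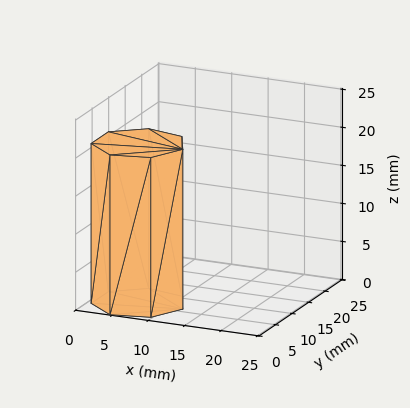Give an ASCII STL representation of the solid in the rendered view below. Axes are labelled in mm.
Reading the render: the shape is a regular 7-sided prism (a cylinder approximated with 7 flat sides), circumscribed radius ≈ 6 mm, height ≈ 21 mm (dimensions read to the nearest mm from the axis ticks). For the STL, each face is triangulated and given an outward normal.

solid part
  facet normal 0.0000 0.0000 -1.0000
    outer loop
      vertex 4.665 11.850 0.000
      vertex 9.741 10.691 0.000
      vertex 12.000 6.000 0.000
    endloop
  endfacet
  facet normal 0.0000 0.0000 -1.0000
    outer loop
      vertex 0.594 8.603 0.000
      vertex 4.665 11.850 0.000
      vertex 12.000 6.000 0.000
    endloop
  endfacet
  facet normal 0.0000 0.0000 -1.0000
    outer loop
      vertex 0.594 3.397 0.000
      vertex 0.594 8.603 0.000
      vertex 12.000 6.000 0.000
    endloop
  endfacet
  facet normal 0.0000 0.0000 -1.0000
    outer loop
      vertex 4.665 0.150 0.000
      vertex 0.594 3.397 0.000
      vertex 12.000 6.000 0.000
    endloop
  endfacet
  facet normal 0.0000 0.0000 -1.0000
    outer loop
      vertex 9.741 1.309 0.000
      vertex 4.665 0.150 0.000
      vertex 12.000 6.000 0.000
    endloop
  endfacet
  facet normal 0.0000 0.0000 1.0000
    outer loop
      vertex 12.000 6.000 21.000
      vertex 9.741 10.691 21.000
      vertex 4.665 11.850 21.000
    endloop
  endfacet
  facet normal 0.0000 0.0000 1.0000
    outer loop
      vertex 12.000 6.000 21.000
      vertex 4.665 11.850 21.000
      vertex 0.594 8.603 21.000
    endloop
  endfacet
  facet normal 0.0000 0.0000 1.0000
    outer loop
      vertex 12.000 6.000 21.000
      vertex 0.594 8.603 21.000
      vertex 0.594 3.397 21.000
    endloop
  endfacet
  facet normal 0.0000 0.0000 1.0000
    outer loop
      vertex 12.000 6.000 21.000
      vertex 0.594 3.397 21.000
      vertex 4.665 0.150 21.000
    endloop
  endfacet
  facet normal 0.0000 0.0000 1.0000
    outer loop
      vertex 12.000 6.000 21.000
      vertex 4.665 0.150 21.000
      vertex 9.741 1.309 21.000
    endloop
  endfacet
  facet normal 0.9010 0.4339 0.0000
    outer loop
      vertex 12.000 6.000 0.000
      vertex 9.741 10.691 0.000
      vertex 9.741 10.691 21.000
    endloop
  endfacet
  facet normal 0.9010 0.4339 0.0000
    outer loop
      vertex 12.000 6.000 0.000
      vertex 9.741 10.691 21.000
      vertex 12.000 6.000 21.000
    endloop
  endfacet
  facet normal 0.2226 0.9749 0.0000
    outer loop
      vertex 9.741 10.691 0.000
      vertex 4.665 11.850 0.000
      vertex 4.665 11.850 21.000
    endloop
  endfacet
  facet normal 0.2226 0.9749 0.0000
    outer loop
      vertex 9.741 10.691 0.000
      vertex 4.665 11.850 21.000
      vertex 9.741 10.691 21.000
    endloop
  endfacet
  facet normal -0.6235 0.7818 0.0000
    outer loop
      vertex 4.665 11.850 0.000
      vertex 0.594 8.603 0.000
      vertex 0.594 8.603 21.000
    endloop
  endfacet
  facet normal -0.6235 0.7818 0.0000
    outer loop
      vertex 4.665 11.850 0.000
      vertex 0.594 8.603 21.000
      vertex 4.665 11.850 21.000
    endloop
  endfacet
  facet normal -1.0000 0.0000 0.0000
    outer loop
      vertex 0.594 8.603 0.000
      vertex 0.594 3.397 0.000
      vertex 0.594 3.397 21.000
    endloop
  endfacet
  facet normal -1.0000 0.0000 0.0000
    outer loop
      vertex 0.594 8.603 0.000
      vertex 0.594 3.397 21.000
      vertex 0.594 8.603 21.000
    endloop
  endfacet
  facet normal -0.6235 -0.7818 0.0000
    outer loop
      vertex 0.594 3.397 0.000
      vertex 4.665 0.150 0.000
      vertex 4.665 0.150 21.000
    endloop
  endfacet
  facet normal -0.6235 -0.7818 0.0000
    outer loop
      vertex 0.594 3.397 0.000
      vertex 4.665 0.150 21.000
      vertex 0.594 3.397 21.000
    endloop
  endfacet
  facet normal 0.2226 -0.9749 0.0000
    outer loop
      vertex 4.665 0.150 0.000
      vertex 9.741 1.309 0.000
      vertex 9.741 1.309 21.000
    endloop
  endfacet
  facet normal 0.2226 -0.9749 0.0000
    outer loop
      vertex 4.665 0.150 0.000
      vertex 9.741 1.309 21.000
      vertex 4.665 0.150 21.000
    endloop
  endfacet
  facet normal 0.9010 -0.4339 0.0000
    outer loop
      vertex 9.741 1.309 0.000
      vertex 12.000 6.000 0.000
      vertex 12.000 6.000 21.000
    endloop
  endfacet
  facet normal 0.9010 -0.4339 0.0000
    outer loop
      vertex 9.741 1.309 0.000
      vertex 12.000 6.000 21.000
      vertex 9.741 1.309 21.000
    endloop
  endfacet
endsolid part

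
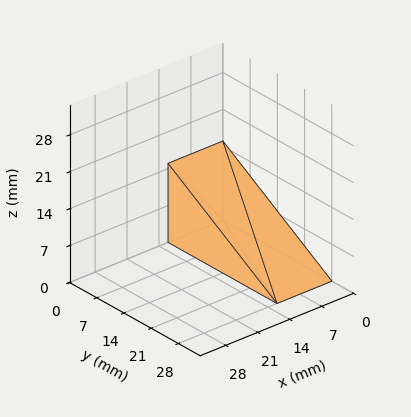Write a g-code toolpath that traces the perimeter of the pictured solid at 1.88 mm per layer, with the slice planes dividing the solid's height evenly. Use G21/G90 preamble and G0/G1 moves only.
Reading the render: the shape is a wedge (ramp): 12 × 28 mm base, rising to 15 mm along the y=0 edge and sloping linearly to z=0 at y=28 (dimensions read to the nearest mm from the axis ticks). For the g-code, the solid's height is divided into equal slices at the stated Δz and each level perimeter traced with G1 moves after a G0 lift.

; perimeter-only toolpath
G21 ; units = mm
G90 ; absolute positioning
G28 ; home
; layer 1
G0 Z1.88
G0 X0.00 Y0.00
G1 X12.00 Y0.00
G1 X12.00 Y24.50
G1 X0.00 Y24.50
G1 X0.00 Y0.00
; layer 2
G0 Z3.75
G0 X0.00 Y0.00
G1 X12.00 Y0.00
G1 X12.00 Y21.00
G1 X0.00 Y21.00
G1 X0.00 Y0.00
; layer 3
G0 Z5.62
G0 X0.00 Y0.00
G1 X12.00 Y0.00
G1 X12.00 Y17.50
G1 X0.00 Y17.50
G1 X0.00 Y0.00
; layer 4
G0 Z7.50
G0 X0.00 Y0.00
G1 X12.00 Y0.00
G1 X12.00 Y14.00
G1 X0.00 Y14.00
G1 X0.00 Y0.00
; layer 5
G0 Z9.38
G0 X0.00 Y0.00
G1 X12.00 Y0.00
G1 X12.00 Y10.50
G1 X0.00 Y10.50
G1 X0.00 Y0.00
; layer 6
G0 Z11.25
G0 X0.00 Y0.00
G1 X12.00 Y0.00
G1 X12.00 Y7.00
G1 X0.00 Y7.00
G1 X0.00 Y0.00
; layer 7
G0 Z13.12
G0 X0.00 Y0.00
G1 X12.00 Y0.00
G1 X12.00 Y3.50
G1 X0.00 Y3.50
G1 X0.00 Y0.00
M2 ; end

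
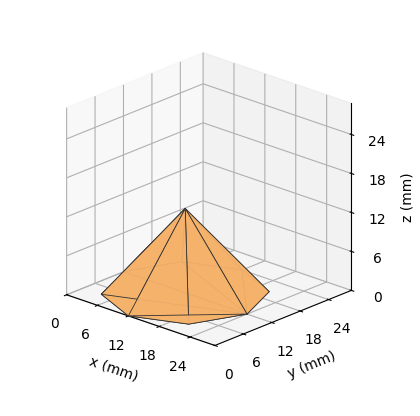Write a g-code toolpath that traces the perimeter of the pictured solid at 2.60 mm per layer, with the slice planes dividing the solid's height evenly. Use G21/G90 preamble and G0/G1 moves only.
Reading the render: the shape is a regular 8-sided pyramid, base circumscribed radius ≈ 12 mm, apex at z ≈ 13 mm (dimensions read to the nearest mm from the axis ticks). For the g-code, the solid's height is divided into equal slices at the stated Δz and each level perimeter traced with G1 moves after a G0 lift.

; perimeter-only toolpath
G21 ; units = mm
G90 ; absolute positioning
G28 ; home
; layer 1
G0 Z2.60
G0 X21.60 Y12.00
G1 X18.79 Y18.79
G1 X12.00 Y21.60
G1 X5.21 Y18.79
G1 X2.40 Y12.00
G1 X5.21 Y5.21
G1 X12.00 Y2.40
G1 X18.79 Y5.21
G1 X21.60 Y12.00
; layer 2
G0 Z5.20
G0 X19.20 Y12.00
G1 X17.09 Y17.09
G1 X12.00 Y19.20
G1 X6.91 Y17.09
G1 X4.80 Y12.00
G1 X6.91 Y6.91
G1 X12.00 Y4.80
G1 X17.09 Y6.91
G1 X19.20 Y12.00
; layer 3
G0 Z7.80
G0 X16.80 Y12.00
G1 X15.40 Y15.40
G1 X12.00 Y16.80
G1 X8.60 Y15.40
G1 X7.20 Y12.00
G1 X8.60 Y8.60
G1 X12.00 Y7.20
G1 X15.40 Y8.60
G1 X16.80 Y12.00
; layer 4
G0 Z10.40
G0 X14.40 Y12.00
G1 X13.70 Y13.70
G1 X12.00 Y14.40
G1 X10.30 Y13.70
G1 X9.60 Y12.00
G1 X10.30 Y10.30
G1 X12.00 Y9.60
G1 X13.70 Y10.30
G1 X14.40 Y12.00
M2 ; end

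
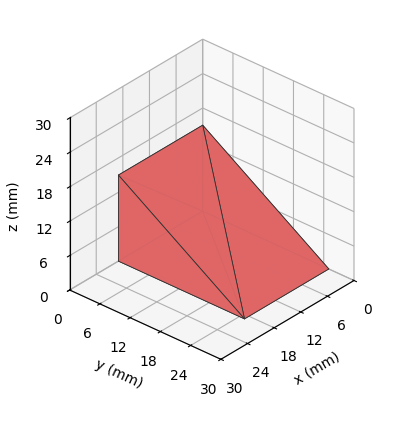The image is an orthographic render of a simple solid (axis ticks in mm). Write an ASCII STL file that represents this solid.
Reading the render: the shape is a wedge (ramp): 19 × 25 mm base, rising to 15 mm along the y=0 edge and sloping linearly to z=0 at y=25 (dimensions read to the nearest mm from the axis ticks). For the STL, each face is triangulated and given an outward normal.

solid part
  facet normal 0.0000 0.0000 -1.0000
    outer loop
      vertex 19.00 25.00 0.00
      vertex 19.00 0.00 0.00
      vertex 0.00 0.00 0.00
    endloop
  endfacet
  facet normal 0.0000 0.0000 -1.0000
    outer loop
      vertex 0.00 25.00 0.00
      vertex 19.00 25.00 0.00
      vertex 0.00 0.00 0.00
    endloop
  endfacet
  facet normal 0.0000 -1.0000 0.0000
    outer loop
      vertex 0.00 0.00 0.00
      vertex 19.00 0.00 0.00
      vertex 19.00 0.00 15.00
    endloop
  endfacet
  facet normal 0.0000 -1.0000 0.0000
    outer loop
      vertex 0.00 0.00 0.00
      vertex 19.00 0.00 15.00
      vertex 0.00 0.00 15.00
    endloop
  endfacet
  facet normal 0.0000 0.5145 0.8575
    outer loop
      vertex 0.00 0.00 15.00
      vertex 19.00 0.00 15.00
      vertex 19.00 25.00 0.00
    endloop
  endfacet
  facet normal 0.0000 0.5145 0.8575
    outer loop
      vertex 0.00 0.00 15.00
      vertex 19.00 25.00 0.00
      vertex 0.00 25.00 0.00
    endloop
  endfacet
  facet normal -1.0000 0.0000 0.0000
    outer loop
      vertex 0.00 0.00 15.00
      vertex 0.00 25.00 0.00
      vertex 0.00 0.00 0.00
    endloop
  endfacet
  facet normal 1.0000 0.0000 0.0000
    outer loop
      vertex 19.00 0.00 0.00
      vertex 19.00 25.00 0.00
      vertex 19.00 0.00 15.00
    endloop
  endfacet
endsolid part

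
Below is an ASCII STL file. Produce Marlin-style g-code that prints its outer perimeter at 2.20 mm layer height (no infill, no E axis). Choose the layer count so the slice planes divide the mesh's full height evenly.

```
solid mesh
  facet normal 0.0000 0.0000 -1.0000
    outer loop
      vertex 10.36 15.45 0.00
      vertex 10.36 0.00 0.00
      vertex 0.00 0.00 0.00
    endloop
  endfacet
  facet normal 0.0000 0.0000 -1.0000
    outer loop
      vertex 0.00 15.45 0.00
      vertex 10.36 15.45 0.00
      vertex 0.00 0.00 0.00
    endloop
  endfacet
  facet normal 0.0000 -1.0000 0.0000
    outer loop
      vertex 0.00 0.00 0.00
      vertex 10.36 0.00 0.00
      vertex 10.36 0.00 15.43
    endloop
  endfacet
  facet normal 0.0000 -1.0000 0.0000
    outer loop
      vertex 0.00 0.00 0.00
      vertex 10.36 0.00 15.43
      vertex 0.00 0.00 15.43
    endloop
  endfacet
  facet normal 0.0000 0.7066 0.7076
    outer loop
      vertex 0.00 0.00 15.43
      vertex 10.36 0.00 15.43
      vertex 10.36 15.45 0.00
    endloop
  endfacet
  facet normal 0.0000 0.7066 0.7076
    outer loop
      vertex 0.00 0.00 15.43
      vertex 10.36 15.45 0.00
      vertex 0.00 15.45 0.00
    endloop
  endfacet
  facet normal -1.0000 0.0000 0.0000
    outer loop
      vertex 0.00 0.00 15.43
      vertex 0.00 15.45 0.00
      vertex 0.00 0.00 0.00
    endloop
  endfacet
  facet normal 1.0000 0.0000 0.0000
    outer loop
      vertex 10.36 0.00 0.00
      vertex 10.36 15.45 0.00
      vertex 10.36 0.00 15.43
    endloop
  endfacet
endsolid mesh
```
; perimeter-only toolpath
G21 ; units = mm
G90 ; absolute positioning
G28 ; home
; layer 1
G0 Z2.20
G0 X0.00 Y0.00
G1 X10.36 Y0.00
G1 X10.36 Y13.24
G1 X0.00 Y13.24
G1 X0.00 Y0.00
; layer 2
G0 Z4.41
G0 X0.00 Y0.00
G1 X10.36 Y0.00
G1 X10.36 Y11.04
G1 X0.00 Y11.04
G1 X0.00 Y0.00
; layer 3
G0 Z6.61
G0 X0.00 Y0.00
G1 X10.36 Y0.00
G1 X10.36 Y8.83
G1 X0.00 Y8.83
G1 X0.00 Y0.00
; layer 4
G0 Z8.82
G0 X0.00 Y0.00
G1 X10.36 Y0.00
G1 X10.36 Y6.62
G1 X0.00 Y6.62
G1 X0.00 Y0.00
; layer 5
G0 Z11.02
G0 X0.00 Y0.00
G1 X10.36 Y0.00
G1 X10.36 Y4.41
G1 X0.00 Y4.41
G1 X0.00 Y0.00
; layer 6
G0 Z13.23
G0 X0.00 Y0.00
G1 X10.36 Y0.00
G1 X10.36 Y2.21
G1 X0.00 Y2.21
G1 X0.00 Y0.00
M2 ; end

The solid is a wedge (ramp): 10.4 × 15.4 mm base, rising to 15.4 mm along the y=0 edge and sloping linearly to z=0 at y=15.4. Slicing at Δz = 2.20 mm — 7 equal slices spanning the solid's height, so layer i sits at z = i·h/7 — gives 6 non-empty perimeters. Each is a 4-segment closed polygon; G0 lifts to the layer z and rapids to the start vertex, then G1 traces the edges. The cross-section shrinks linearly with z (the slice at the apex is degenerate and omitted).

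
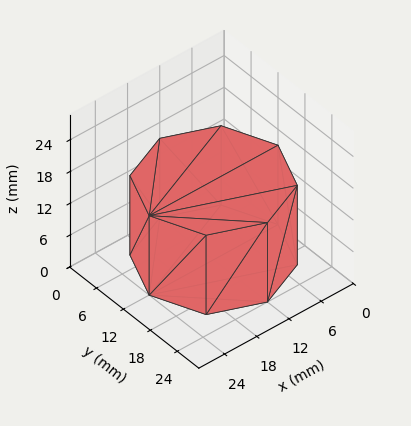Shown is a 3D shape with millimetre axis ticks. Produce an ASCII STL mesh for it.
Reading the render: the shape is a regular 8-sided prism (a cylinder approximated with 8 flat sides), circumscribed radius ≈ 12 mm, height ≈ 15 mm (dimensions read to the nearest mm from the axis ticks). For the STL, each face is triangulated and given an outward normal.

solid part
  facet normal 0.0000 0.0000 -1.0000
    outer loop
      vertex 12.00 24.00 0.00
      vertex 20.49 20.49 0.00
      vertex 24.00 12.00 0.00
    endloop
  endfacet
  facet normal 0.0000 0.0000 -1.0000
    outer loop
      vertex 3.51 20.49 0.00
      vertex 12.00 24.00 0.00
      vertex 24.00 12.00 0.00
    endloop
  endfacet
  facet normal 0.0000 0.0000 -1.0000
    outer loop
      vertex 0.00 12.00 0.00
      vertex 3.51 20.49 0.00
      vertex 24.00 12.00 0.00
    endloop
  endfacet
  facet normal 0.0000 0.0000 -1.0000
    outer loop
      vertex 3.51 3.51 0.00
      vertex 0.00 12.00 0.00
      vertex 24.00 12.00 0.00
    endloop
  endfacet
  facet normal 0.0000 0.0000 -1.0000
    outer loop
      vertex 12.00 0.00 0.00
      vertex 3.51 3.51 0.00
      vertex 24.00 12.00 0.00
    endloop
  endfacet
  facet normal 0.0000 0.0000 -1.0000
    outer loop
      vertex 20.49 3.51 0.00
      vertex 12.00 0.00 0.00
      vertex 24.00 12.00 0.00
    endloop
  endfacet
  facet normal 0.0000 0.0000 1.0000
    outer loop
      vertex 24.00 12.00 15.00
      vertex 20.49 20.49 15.00
      vertex 12.00 24.00 15.00
    endloop
  endfacet
  facet normal 0.0000 0.0000 1.0000
    outer loop
      vertex 24.00 12.00 15.00
      vertex 12.00 24.00 15.00
      vertex 3.51 20.49 15.00
    endloop
  endfacet
  facet normal 0.0000 0.0000 1.0000
    outer loop
      vertex 24.00 12.00 15.00
      vertex 3.51 20.49 15.00
      vertex 0.00 12.00 15.00
    endloop
  endfacet
  facet normal 0.0000 0.0000 1.0000
    outer loop
      vertex 24.00 12.00 15.00
      vertex 0.00 12.00 15.00
      vertex 3.51 3.51 15.00
    endloop
  endfacet
  facet normal 0.0000 0.0000 1.0000
    outer loop
      vertex 24.00 12.00 15.00
      vertex 3.51 3.51 15.00
      vertex 12.00 0.00 15.00
    endloop
  endfacet
  facet normal 0.0000 0.0000 1.0000
    outer loop
      vertex 24.00 12.00 15.00
      vertex 12.00 0.00 15.00
      vertex 20.49 3.51 15.00
    endloop
  endfacet
  facet normal 0.9241 0.3821 0.0000
    outer loop
      vertex 24.00 12.00 0.00
      vertex 20.49 20.49 0.00
      vertex 20.49 20.49 15.00
    endloop
  endfacet
  facet normal 0.9241 0.3821 0.0000
    outer loop
      vertex 24.00 12.00 0.00
      vertex 20.49 20.49 15.00
      vertex 24.00 12.00 15.00
    endloop
  endfacet
  facet normal 0.3821 0.9241 0.0000
    outer loop
      vertex 20.49 20.49 0.00
      vertex 12.00 24.00 0.00
      vertex 12.00 24.00 15.00
    endloop
  endfacet
  facet normal 0.3821 0.9241 0.0000
    outer loop
      vertex 20.49 20.49 0.00
      vertex 12.00 24.00 15.00
      vertex 20.49 20.49 15.00
    endloop
  endfacet
  facet normal -0.3821 0.9241 0.0000
    outer loop
      vertex 12.00 24.00 0.00
      vertex 3.51 20.49 0.00
      vertex 3.51 20.49 15.00
    endloop
  endfacet
  facet normal -0.3821 0.9241 0.0000
    outer loop
      vertex 12.00 24.00 0.00
      vertex 3.51 20.49 15.00
      vertex 12.00 24.00 15.00
    endloop
  endfacet
  facet normal -0.9241 0.3821 0.0000
    outer loop
      vertex 3.51 20.49 0.00
      vertex 0.00 12.00 0.00
      vertex 0.00 12.00 15.00
    endloop
  endfacet
  facet normal -0.9241 0.3821 0.0000
    outer loop
      vertex 3.51 20.49 0.00
      vertex 0.00 12.00 15.00
      vertex 3.51 20.49 15.00
    endloop
  endfacet
  facet normal -0.9241 -0.3821 0.0000
    outer loop
      vertex 0.00 12.00 0.00
      vertex 3.51 3.51 0.00
      vertex 3.51 3.51 15.00
    endloop
  endfacet
  facet normal -0.9241 -0.3821 0.0000
    outer loop
      vertex 0.00 12.00 0.00
      vertex 3.51 3.51 15.00
      vertex 0.00 12.00 15.00
    endloop
  endfacet
  facet normal -0.3821 -0.9241 0.0000
    outer loop
      vertex 3.51 3.51 0.00
      vertex 12.00 0.00 0.00
      vertex 12.00 0.00 15.00
    endloop
  endfacet
  facet normal -0.3821 -0.9241 0.0000
    outer loop
      vertex 3.51 3.51 0.00
      vertex 12.00 0.00 15.00
      vertex 3.51 3.51 15.00
    endloop
  endfacet
  facet normal 0.3821 -0.9241 0.0000
    outer loop
      vertex 12.00 0.00 0.00
      vertex 20.49 3.51 0.00
      vertex 20.49 3.51 15.00
    endloop
  endfacet
  facet normal 0.3821 -0.9241 0.0000
    outer loop
      vertex 12.00 0.00 0.00
      vertex 20.49 3.51 15.00
      vertex 12.00 0.00 15.00
    endloop
  endfacet
  facet normal 0.9241 -0.3821 0.0000
    outer loop
      vertex 20.49 3.51 0.00
      vertex 24.00 12.00 0.00
      vertex 24.00 12.00 15.00
    endloop
  endfacet
  facet normal 0.9241 -0.3821 0.0000
    outer loop
      vertex 20.49 3.51 0.00
      vertex 24.00 12.00 15.00
      vertex 20.49 3.51 15.00
    endloop
  endfacet
endsolid part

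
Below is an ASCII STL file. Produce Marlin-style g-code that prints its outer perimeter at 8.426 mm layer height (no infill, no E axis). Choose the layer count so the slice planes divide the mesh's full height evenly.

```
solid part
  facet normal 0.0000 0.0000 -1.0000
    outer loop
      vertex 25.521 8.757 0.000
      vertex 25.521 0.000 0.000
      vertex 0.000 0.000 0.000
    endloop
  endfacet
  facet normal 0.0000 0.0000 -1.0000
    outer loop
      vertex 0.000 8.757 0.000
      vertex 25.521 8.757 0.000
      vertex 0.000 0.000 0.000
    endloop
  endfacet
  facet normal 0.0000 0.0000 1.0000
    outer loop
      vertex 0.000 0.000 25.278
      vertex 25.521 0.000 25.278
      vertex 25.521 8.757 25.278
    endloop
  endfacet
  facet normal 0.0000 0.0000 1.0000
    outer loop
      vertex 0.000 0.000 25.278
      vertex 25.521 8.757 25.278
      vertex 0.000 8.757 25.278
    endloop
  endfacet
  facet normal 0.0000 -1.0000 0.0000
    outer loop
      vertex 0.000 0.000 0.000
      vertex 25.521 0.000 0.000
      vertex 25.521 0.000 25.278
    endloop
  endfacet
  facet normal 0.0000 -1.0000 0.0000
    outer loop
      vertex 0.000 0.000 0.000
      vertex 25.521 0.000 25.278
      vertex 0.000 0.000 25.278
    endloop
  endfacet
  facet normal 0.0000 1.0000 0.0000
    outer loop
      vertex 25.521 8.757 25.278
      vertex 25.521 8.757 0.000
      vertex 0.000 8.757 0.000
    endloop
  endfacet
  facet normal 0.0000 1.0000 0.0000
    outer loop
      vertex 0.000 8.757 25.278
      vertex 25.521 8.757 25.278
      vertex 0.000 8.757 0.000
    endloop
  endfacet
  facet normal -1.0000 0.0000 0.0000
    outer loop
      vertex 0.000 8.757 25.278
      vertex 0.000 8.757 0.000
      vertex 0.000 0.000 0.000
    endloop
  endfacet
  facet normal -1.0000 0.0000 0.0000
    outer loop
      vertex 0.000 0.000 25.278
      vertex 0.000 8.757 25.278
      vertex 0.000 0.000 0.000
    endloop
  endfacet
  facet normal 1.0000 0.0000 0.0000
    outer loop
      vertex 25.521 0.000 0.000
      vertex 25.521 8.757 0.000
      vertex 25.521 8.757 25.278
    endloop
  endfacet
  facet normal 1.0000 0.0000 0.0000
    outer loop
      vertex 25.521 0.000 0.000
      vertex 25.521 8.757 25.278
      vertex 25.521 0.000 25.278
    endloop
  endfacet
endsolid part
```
; perimeter-only toolpath
G21 ; units = mm
G90 ; absolute positioning
G28 ; home
; layer 1
G0 Z8.426
G0 X0.000 Y0.000
G1 X25.521 Y0.000
G1 X25.521 Y8.757
G1 X0.000 Y8.757
G1 X0.000 Y0.000
; layer 2
G0 Z16.852
G0 X0.000 Y0.000
G1 X25.521 Y0.000
G1 X25.521 Y8.757
G1 X0.000 Y8.757
G1 X0.000 Y0.000
; layer 3
G0 Z25.278
G0 X0.000 Y0.000
G1 X25.521 Y0.000
G1 X25.521 Y8.757
G1 X0.000 Y8.757
G1 X0.000 Y0.000
M2 ; end

The solid is a rectangular box, roughly 25.5 × 8.76 mm footprint and 25.3 mm tall. Slicing at Δz = 8.426 mm — 3 equal slices spanning the solid's height, so layer i sits at z = i·h/3 — gives 3 non-empty perimeters. Each is a 4-segment closed polygon; G0 lifts to the layer z and rapids to the start vertex, then G1 traces the edges.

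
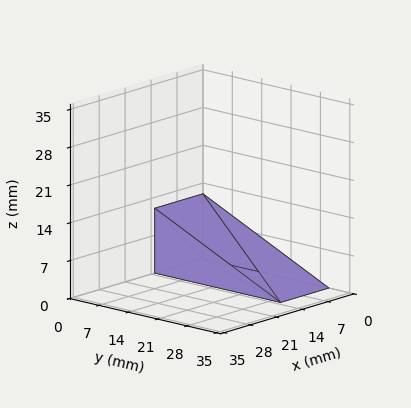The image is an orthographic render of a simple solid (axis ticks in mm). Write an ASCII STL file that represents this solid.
Reading the render: the shape is a wedge (ramp): 13 × 30 mm base, rising to 12 mm along the y=0 edge and sloping linearly to z=0 at y=30 (dimensions read to the nearest mm from the axis ticks). For the STL, each face is triangulated and given an outward normal.

solid part
  facet normal 0.0000 0.0000 -1.0000
    outer loop
      vertex 13.000 30.000 0.000
      vertex 13.000 0.000 0.000
      vertex 0.000 0.000 0.000
    endloop
  endfacet
  facet normal 0.0000 0.0000 -1.0000
    outer loop
      vertex 0.000 30.000 0.000
      vertex 13.000 30.000 0.000
      vertex 0.000 0.000 0.000
    endloop
  endfacet
  facet normal 0.0000 -1.0000 0.0000
    outer loop
      vertex 0.000 0.000 0.000
      vertex 13.000 0.000 0.000
      vertex 13.000 0.000 12.000
    endloop
  endfacet
  facet normal 0.0000 -1.0000 0.0000
    outer loop
      vertex 0.000 0.000 0.000
      vertex 13.000 0.000 12.000
      vertex 0.000 0.000 12.000
    endloop
  endfacet
  facet normal 0.0000 0.3714 0.9285
    outer loop
      vertex 0.000 0.000 12.000
      vertex 13.000 0.000 12.000
      vertex 13.000 30.000 0.000
    endloop
  endfacet
  facet normal 0.0000 0.3714 0.9285
    outer loop
      vertex 0.000 0.000 12.000
      vertex 13.000 30.000 0.000
      vertex 0.000 30.000 0.000
    endloop
  endfacet
  facet normal -1.0000 0.0000 0.0000
    outer loop
      vertex 0.000 0.000 12.000
      vertex 0.000 30.000 0.000
      vertex 0.000 0.000 0.000
    endloop
  endfacet
  facet normal 1.0000 0.0000 0.0000
    outer loop
      vertex 13.000 0.000 0.000
      vertex 13.000 30.000 0.000
      vertex 13.000 0.000 12.000
    endloop
  endfacet
endsolid part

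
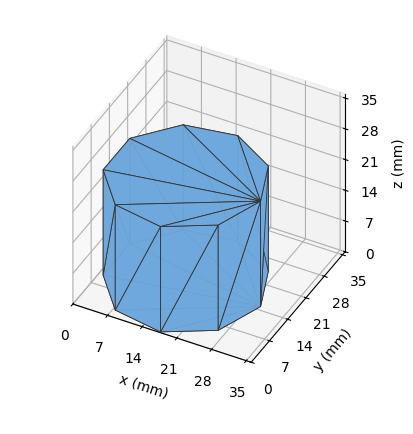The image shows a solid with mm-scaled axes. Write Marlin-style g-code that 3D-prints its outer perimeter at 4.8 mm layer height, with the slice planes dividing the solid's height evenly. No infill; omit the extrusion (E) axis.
Reading the render: the shape is a regular 9-sided prism (a cylinder approximated with 9 flat sides), circumscribed radius ≈ 15 mm, height ≈ 24 mm (dimensions read to the nearest mm from the axis ticks). For the g-code, the solid's height is divided into equal slices at the stated Δz and each level perimeter traced with G1 moves after a G0 lift.

; perimeter-only toolpath
G21 ; units = mm
G90 ; absolute positioning
G28 ; home
; layer 1
G0 Z4.8
G0 X30.0 Y15.0
G1 X26.5 Y24.6
G1 X17.6 Y29.8
G1 X7.5 Y28.0
G1 X0.9 Y20.1
G1 X0.9 Y9.9
G1 X7.5 Y2.0
G1 X17.6 Y0.2
G1 X26.5 Y5.4
G1 X30.0 Y15.0
; layer 2
G0 Z9.6
G0 X30.0 Y15.0
G1 X26.5 Y24.6
G1 X17.6 Y29.8
G1 X7.5 Y28.0
G1 X0.9 Y20.1
G1 X0.9 Y9.9
G1 X7.5 Y2.0
G1 X17.6 Y0.2
G1 X26.5 Y5.4
G1 X30.0 Y15.0
; layer 3
G0 Z14.4
G0 X30.0 Y15.0
G1 X26.5 Y24.6
G1 X17.6 Y29.8
G1 X7.5 Y28.0
G1 X0.9 Y20.1
G1 X0.9 Y9.9
G1 X7.5 Y2.0
G1 X17.6 Y0.2
G1 X26.5 Y5.4
G1 X30.0 Y15.0
; layer 4
G0 Z19.2
G0 X30.0 Y15.0
G1 X26.5 Y24.6
G1 X17.6 Y29.8
G1 X7.5 Y28.0
G1 X0.9 Y20.1
G1 X0.9 Y9.9
G1 X7.5 Y2.0
G1 X17.6 Y0.2
G1 X26.5 Y5.4
G1 X30.0 Y15.0
; layer 5
G0 Z24.0
G0 X30.0 Y15.0
G1 X26.5 Y24.6
G1 X17.6 Y29.8
G1 X7.5 Y28.0
G1 X0.9 Y20.1
G1 X0.9 Y9.9
G1 X7.5 Y2.0
G1 X17.6 Y0.2
G1 X26.5 Y5.4
G1 X30.0 Y15.0
M2 ; end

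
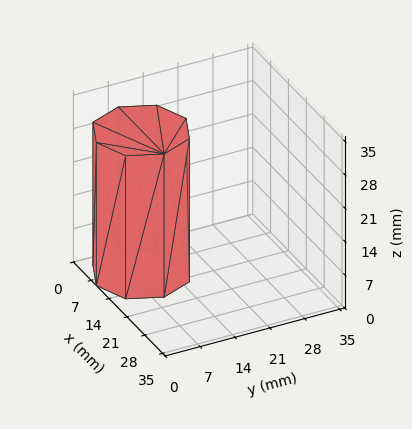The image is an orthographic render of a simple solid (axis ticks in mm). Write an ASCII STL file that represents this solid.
Reading the render: the shape is a regular 8-sided prism (a cylinder approximated with 8 flat sides), circumscribed radius ≈ 9 mm, height ≈ 30 mm (dimensions read to the nearest mm from the axis ticks). For the STL, each face is triangulated and given an outward normal.

solid part
  facet normal 0.0000 0.0000 -1.0000
    outer loop
      vertex 9.0 18.0 0.0
      vertex 15.4 15.4 0.0
      vertex 18.0 9.0 0.0
    endloop
  endfacet
  facet normal 0.0000 0.0000 -1.0000
    outer loop
      vertex 2.6 15.4 0.0
      vertex 9.0 18.0 0.0
      vertex 18.0 9.0 0.0
    endloop
  endfacet
  facet normal 0.0000 0.0000 -1.0000
    outer loop
      vertex 0.0 9.0 0.0
      vertex 2.6 15.4 0.0
      vertex 18.0 9.0 0.0
    endloop
  endfacet
  facet normal 0.0000 0.0000 -1.0000
    outer loop
      vertex 2.6 2.6 0.0
      vertex 0.0 9.0 0.0
      vertex 18.0 9.0 0.0
    endloop
  endfacet
  facet normal 0.0000 0.0000 -1.0000
    outer loop
      vertex 9.0 0.0 0.0
      vertex 2.6 2.6 0.0
      vertex 18.0 9.0 0.0
    endloop
  endfacet
  facet normal 0.0000 0.0000 -1.0000
    outer loop
      vertex 15.4 2.6 0.0
      vertex 9.0 0.0 0.0
      vertex 18.0 9.0 0.0
    endloop
  endfacet
  facet normal 0.0000 0.0000 1.0000
    outer loop
      vertex 18.0 9.0 30.0
      vertex 15.4 15.4 30.0
      vertex 9.0 18.0 30.0
    endloop
  endfacet
  facet normal 0.0000 0.0000 1.0000
    outer loop
      vertex 18.0 9.0 30.0
      vertex 9.0 18.0 30.0
      vertex 2.6 15.4 30.0
    endloop
  endfacet
  facet normal 0.0000 0.0000 1.0000
    outer loop
      vertex 18.0 9.0 30.0
      vertex 2.6 15.4 30.0
      vertex 0.0 9.0 30.0
    endloop
  endfacet
  facet normal 0.0000 0.0000 1.0000
    outer loop
      vertex 18.0 9.0 30.0
      vertex 0.0 9.0 30.0
      vertex 2.6 2.6 30.0
    endloop
  endfacet
  facet normal 0.0000 0.0000 1.0000
    outer loop
      vertex 18.0 9.0 30.0
      vertex 2.6 2.6 30.0
      vertex 9.0 0.0 30.0
    endloop
  endfacet
  facet normal 0.0000 0.0000 1.0000
    outer loop
      vertex 18.0 9.0 30.0
      vertex 9.0 0.0 30.0
      vertex 15.4 2.6 30.0
    endloop
  endfacet
  facet normal 0.9265 0.3764 0.0000
    outer loop
      vertex 18.0 9.0 0.0
      vertex 15.4 15.4 0.0
      vertex 15.4 15.4 30.0
    endloop
  endfacet
  facet normal 0.9265 0.3764 0.0000
    outer loop
      vertex 18.0 9.0 0.0
      vertex 15.4 15.4 30.0
      vertex 18.0 9.0 30.0
    endloop
  endfacet
  facet normal 0.3764 0.9265 0.0000
    outer loop
      vertex 15.4 15.4 0.0
      vertex 9.0 18.0 0.0
      vertex 9.0 18.0 30.0
    endloop
  endfacet
  facet normal 0.3764 0.9265 0.0000
    outer loop
      vertex 15.4 15.4 0.0
      vertex 9.0 18.0 30.0
      vertex 15.4 15.4 30.0
    endloop
  endfacet
  facet normal -0.3764 0.9265 0.0000
    outer loop
      vertex 9.0 18.0 0.0
      vertex 2.6 15.4 0.0
      vertex 2.6 15.4 30.0
    endloop
  endfacet
  facet normal -0.3764 0.9265 0.0000
    outer loop
      vertex 9.0 18.0 0.0
      vertex 2.6 15.4 30.0
      vertex 9.0 18.0 30.0
    endloop
  endfacet
  facet normal -0.9265 0.3764 0.0000
    outer loop
      vertex 2.6 15.4 0.0
      vertex 0.0 9.0 0.0
      vertex 0.0 9.0 30.0
    endloop
  endfacet
  facet normal -0.9265 0.3764 0.0000
    outer loop
      vertex 2.6 15.4 0.0
      vertex 0.0 9.0 30.0
      vertex 2.6 15.4 30.0
    endloop
  endfacet
  facet normal -0.9265 -0.3764 0.0000
    outer loop
      vertex 0.0 9.0 0.0
      vertex 2.6 2.6 0.0
      vertex 2.6 2.6 30.0
    endloop
  endfacet
  facet normal -0.9265 -0.3764 0.0000
    outer loop
      vertex 0.0 9.0 0.0
      vertex 2.6 2.6 30.0
      vertex 0.0 9.0 30.0
    endloop
  endfacet
  facet normal -0.3764 -0.9265 0.0000
    outer loop
      vertex 2.6 2.6 0.0
      vertex 9.0 0.0 0.0
      vertex 9.0 0.0 30.0
    endloop
  endfacet
  facet normal -0.3764 -0.9265 0.0000
    outer loop
      vertex 2.6 2.6 0.0
      vertex 9.0 0.0 30.0
      vertex 2.6 2.6 30.0
    endloop
  endfacet
  facet normal 0.3764 -0.9265 0.0000
    outer loop
      vertex 9.0 0.0 0.0
      vertex 15.4 2.6 0.0
      vertex 15.4 2.6 30.0
    endloop
  endfacet
  facet normal 0.3764 -0.9265 0.0000
    outer loop
      vertex 9.0 0.0 0.0
      vertex 15.4 2.6 30.0
      vertex 9.0 0.0 30.0
    endloop
  endfacet
  facet normal 0.9265 -0.3764 0.0000
    outer loop
      vertex 15.4 2.6 0.0
      vertex 18.0 9.0 0.0
      vertex 18.0 9.0 30.0
    endloop
  endfacet
  facet normal 0.9265 -0.3764 0.0000
    outer loop
      vertex 15.4 2.6 0.0
      vertex 18.0 9.0 30.0
      vertex 15.4 2.6 30.0
    endloop
  endfacet
endsolid part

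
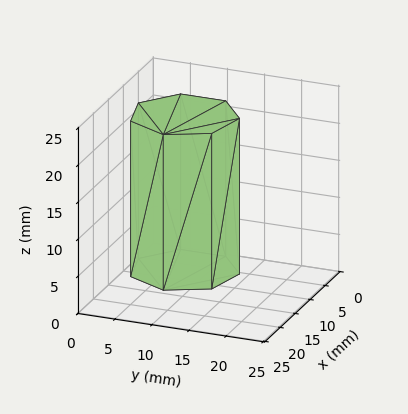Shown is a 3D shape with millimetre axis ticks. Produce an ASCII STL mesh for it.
Reading the render: the shape is a regular 7-sided prism (a cylinder approximated with 7 flat sides), circumscribed radius ≈ 7 mm, height ≈ 21 mm (dimensions read to the nearest mm from the axis ticks). For the STL, each face is triangulated and given an outward normal.

solid part
  facet normal 0.0000 0.0000 -1.0000
    outer loop
      vertex 5.44 13.82 0.00
      vertex 11.36 12.47 0.00
      vertex 14.00 7.00 0.00
    endloop
  endfacet
  facet normal 0.0000 0.0000 -1.0000
    outer loop
      vertex 0.69 10.04 0.00
      vertex 5.44 13.82 0.00
      vertex 14.00 7.00 0.00
    endloop
  endfacet
  facet normal 0.0000 0.0000 -1.0000
    outer loop
      vertex 0.69 3.96 0.00
      vertex 0.69 10.04 0.00
      vertex 14.00 7.00 0.00
    endloop
  endfacet
  facet normal 0.0000 0.0000 -1.0000
    outer loop
      vertex 5.44 0.18 0.00
      vertex 0.69 3.96 0.00
      vertex 14.00 7.00 0.00
    endloop
  endfacet
  facet normal 0.0000 0.0000 -1.0000
    outer loop
      vertex 11.36 1.53 0.00
      vertex 5.44 0.18 0.00
      vertex 14.00 7.00 0.00
    endloop
  endfacet
  facet normal 0.0000 0.0000 1.0000
    outer loop
      vertex 14.00 7.00 21.00
      vertex 11.36 12.47 21.00
      vertex 5.44 13.82 21.00
    endloop
  endfacet
  facet normal 0.0000 0.0000 1.0000
    outer loop
      vertex 14.00 7.00 21.00
      vertex 5.44 13.82 21.00
      vertex 0.69 10.04 21.00
    endloop
  endfacet
  facet normal 0.0000 0.0000 1.0000
    outer loop
      vertex 14.00 7.00 21.00
      vertex 0.69 10.04 21.00
      vertex 0.69 3.96 21.00
    endloop
  endfacet
  facet normal 0.0000 0.0000 1.0000
    outer loop
      vertex 14.00 7.00 21.00
      vertex 0.69 3.96 21.00
      vertex 5.44 0.18 21.00
    endloop
  endfacet
  facet normal 0.0000 0.0000 1.0000
    outer loop
      vertex 14.00 7.00 21.00
      vertex 5.44 0.18 21.00
      vertex 11.36 1.53 21.00
    endloop
  endfacet
  facet normal 0.9006 0.4347 0.0000
    outer loop
      vertex 14.00 7.00 0.00
      vertex 11.36 12.47 0.00
      vertex 11.36 12.47 21.00
    endloop
  endfacet
  facet normal 0.9006 0.4347 0.0000
    outer loop
      vertex 14.00 7.00 0.00
      vertex 11.36 12.47 21.00
      vertex 14.00 7.00 21.00
    endloop
  endfacet
  facet normal 0.2223 0.9750 0.0000
    outer loop
      vertex 11.36 12.47 0.00
      vertex 5.44 13.82 0.00
      vertex 5.44 13.82 21.00
    endloop
  endfacet
  facet normal 0.2223 0.9750 0.0000
    outer loop
      vertex 11.36 12.47 0.00
      vertex 5.44 13.82 21.00
      vertex 11.36 12.47 21.00
    endloop
  endfacet
  facet normal -0.6227 0.7825 0.0000
    outer loop
      vertex 5.44 13.82 0.00
      vertex 0.69 10.04 0.00
      vertex 0.69 10.04 21.00
    endloop
  endfacet
  facet normal -0.6227 0.7825 0.0000
    outer loop
      vertex 5.44 13.82 0.00
      vertex 0.69 10.04 21.00
      vertex 5.44 13.82 21.00
    endloop
  endfacet
  facet normal -1.0000 0.0000 0.0000
    outer loop
      vertex 0.69 10.04 0.00
      vertex 0.69 3.96 0.00
      vertex 0.69 3.96 21.00
    endloop
  endfacet
  facet normal -1.0000 0.0000 0.0000
    outer loop
      vertex 0.69 10.04 0.00
      vertex 0.69 3.96 21.00
      vertex 0.69 10.04 21.00
    endloop
  endfacet
  facet normal -0.6227 -0.7825 0.0000
    outer loop
      vertex 0.69 3.96 0.00
      vertex 5.44 0.18 0.00
      vertex 5.44 0.18 21.00
    endloop
  endfacet
  facet normal -0.6227 -0.7825 0.0000
    outer loop
      vertex 0.69 3.96 0.00
      vertex 5.44 0.18 21.00
      vertex 0.69 3.96 21.00
    endloop
  endfacet
  facet normal 0.2223 -0.9750 0.0000
    outer loop
      vertex 5.44 0.18 0.00
      vertex 11.36 1.53 0.00
      vertex 11.36 1.53 21.00
    endloop
  endfacet
  facet normal 0.2223 -0.9750 0.0000
    outer loop
      vertex 5.44 0.18 0.00
      vertex 11.36 1.53 21.00
      vertex 5.44 0.18 21.00
    endloop
  endfacet
  facet normal 0.9006 -0.4347 0.0000
    outer loop
      vertex 11.36 1.53 0.00
      vertex 14.00 7.00 0.00
      vertex 14.00 7.00 21.00
    endloop
  endfacet
  facet normal 0.9006 -0.4347 0.0000
    outer loop
      vertex 11.36 1.53 0.00
      vertex 14.00 7.00 21.00
      vertex 11.36 1.53 21.00
    endloop
  endfacet
endsolid part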